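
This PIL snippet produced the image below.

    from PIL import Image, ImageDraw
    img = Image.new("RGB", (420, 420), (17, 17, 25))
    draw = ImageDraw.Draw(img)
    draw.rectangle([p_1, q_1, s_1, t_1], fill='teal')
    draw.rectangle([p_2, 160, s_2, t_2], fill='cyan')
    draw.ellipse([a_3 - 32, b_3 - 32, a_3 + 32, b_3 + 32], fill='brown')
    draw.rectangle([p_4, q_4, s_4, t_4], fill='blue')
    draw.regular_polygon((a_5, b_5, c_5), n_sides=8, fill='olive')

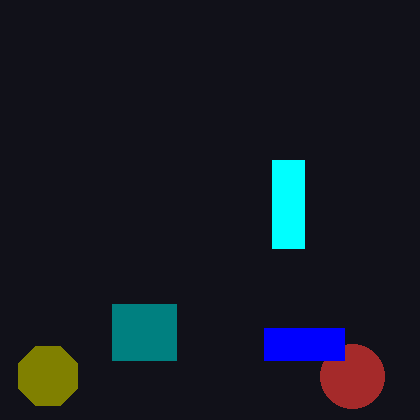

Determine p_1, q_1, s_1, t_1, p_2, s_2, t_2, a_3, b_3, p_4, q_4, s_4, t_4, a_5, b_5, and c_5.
p_1 = 112
q_1 = 304
s_1 = 176
t_1 = 360
p_2 = 272
s_2 = 304
t_2 = 248
a_3 = 352
b_3 = 376
p_4 = 264
q_4 = 328
s_4 = 344
t_4 = 360
a_5 = 48
b_5 = 376
c_5 = 32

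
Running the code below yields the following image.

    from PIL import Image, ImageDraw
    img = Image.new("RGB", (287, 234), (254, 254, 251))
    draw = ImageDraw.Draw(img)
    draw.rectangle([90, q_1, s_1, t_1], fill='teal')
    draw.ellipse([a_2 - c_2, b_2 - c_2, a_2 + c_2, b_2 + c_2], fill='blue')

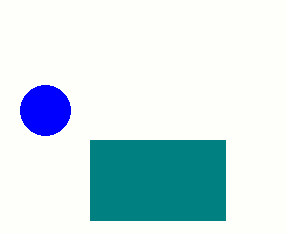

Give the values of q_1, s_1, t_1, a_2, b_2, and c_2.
q_1 = 140
s_1 = 225
t_1 = 220
a_2 = 45
b_2 = 110
c_2 = 25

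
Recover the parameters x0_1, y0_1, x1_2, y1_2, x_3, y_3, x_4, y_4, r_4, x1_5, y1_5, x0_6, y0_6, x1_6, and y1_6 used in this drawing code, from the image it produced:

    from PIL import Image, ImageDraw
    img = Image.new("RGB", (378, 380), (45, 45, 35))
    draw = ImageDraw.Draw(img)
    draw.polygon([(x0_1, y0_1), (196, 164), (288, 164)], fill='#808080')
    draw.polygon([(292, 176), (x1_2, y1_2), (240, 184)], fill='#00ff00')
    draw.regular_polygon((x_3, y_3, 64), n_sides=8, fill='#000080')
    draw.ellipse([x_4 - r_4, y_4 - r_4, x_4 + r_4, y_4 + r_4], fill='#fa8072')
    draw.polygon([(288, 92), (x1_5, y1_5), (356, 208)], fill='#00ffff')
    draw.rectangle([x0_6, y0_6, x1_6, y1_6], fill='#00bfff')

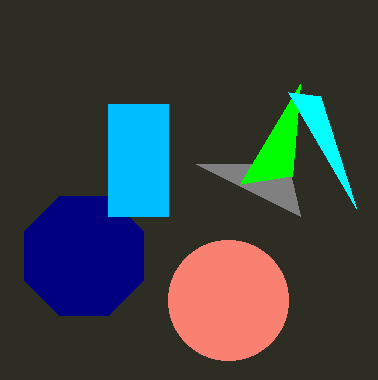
x0_1 = 300, y0_1 = 216, x1_2 = 300, y1_2 = 84, x_3 = 84, y_3 = 256, x_4 = 228, y_4 = 300, r_4 = 60, x1_5 = 320, y1_5 = 96, x0_6 = 108, y0_6 = 104, x1_6 = 168, y1_6 = 216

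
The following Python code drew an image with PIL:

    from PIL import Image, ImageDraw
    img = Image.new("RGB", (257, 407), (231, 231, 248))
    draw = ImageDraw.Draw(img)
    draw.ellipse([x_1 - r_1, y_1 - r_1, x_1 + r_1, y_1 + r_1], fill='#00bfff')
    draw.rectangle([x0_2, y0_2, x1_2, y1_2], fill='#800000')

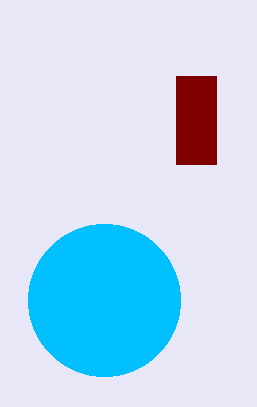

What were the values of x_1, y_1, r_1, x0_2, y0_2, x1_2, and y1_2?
x_1 = 104, y_1 = 300, r_1 = 76, x0_2 = 176, y0_2 = 76, x1_2 = 216, y1_2 = 164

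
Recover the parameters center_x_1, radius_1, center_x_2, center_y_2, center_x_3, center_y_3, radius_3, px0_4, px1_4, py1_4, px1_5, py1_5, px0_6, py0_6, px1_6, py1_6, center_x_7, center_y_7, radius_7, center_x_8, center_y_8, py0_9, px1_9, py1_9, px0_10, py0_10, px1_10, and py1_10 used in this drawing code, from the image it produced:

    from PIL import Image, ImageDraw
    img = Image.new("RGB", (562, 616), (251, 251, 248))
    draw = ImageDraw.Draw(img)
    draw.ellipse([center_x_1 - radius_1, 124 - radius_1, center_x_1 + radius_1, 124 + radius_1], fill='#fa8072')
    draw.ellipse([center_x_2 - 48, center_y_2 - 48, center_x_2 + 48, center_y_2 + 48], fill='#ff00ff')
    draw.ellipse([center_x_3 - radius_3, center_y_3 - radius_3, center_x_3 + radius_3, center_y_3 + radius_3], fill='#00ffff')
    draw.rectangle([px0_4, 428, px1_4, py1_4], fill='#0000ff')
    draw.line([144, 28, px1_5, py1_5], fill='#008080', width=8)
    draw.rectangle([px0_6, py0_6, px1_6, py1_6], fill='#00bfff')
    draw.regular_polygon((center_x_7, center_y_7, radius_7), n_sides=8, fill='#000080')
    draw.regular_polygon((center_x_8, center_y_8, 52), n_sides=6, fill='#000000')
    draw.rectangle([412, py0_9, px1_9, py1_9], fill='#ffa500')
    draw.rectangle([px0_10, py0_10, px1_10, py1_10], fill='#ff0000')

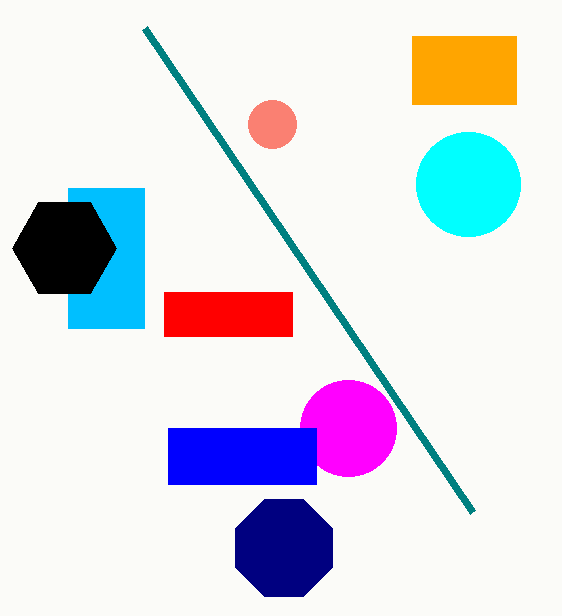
center_x_1 = 272
radius_1 = 24
center_x_2 = 348
center_y_2 = 428
center_x_3 = 468
center_y_3 = 184
radius_3 = 52
px0_4 = 168
px1_4 = 316
py1_4 = 484
px1_5 = 472
py1_5 = 512
px0_6 = 68
py0_6 = 188
px1_6 = 144
py1_6 = 328
center_x_7 = 284
center_y_7 = 548
radius_7 = 52
center_x_8 = 64
center_y_8 = 248
py0_9 = 36
px1_9 = 516
py1_9 = 104
px0_10 = 164
py0_10 = 292
px1_10 = 292
py1_10 = 336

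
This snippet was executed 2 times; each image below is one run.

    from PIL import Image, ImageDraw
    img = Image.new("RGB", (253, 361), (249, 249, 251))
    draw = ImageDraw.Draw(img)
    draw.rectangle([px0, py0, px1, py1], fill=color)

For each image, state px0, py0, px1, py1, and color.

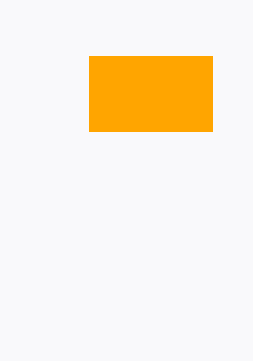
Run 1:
px0 = 89, py0 = 56, px1 = 212, py1 = 131, color = 'orange'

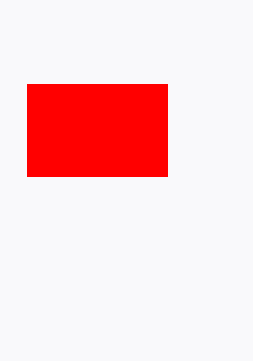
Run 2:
px0 = 27, py0 = 84, px1 = 167, py1 = 176, color = 'red'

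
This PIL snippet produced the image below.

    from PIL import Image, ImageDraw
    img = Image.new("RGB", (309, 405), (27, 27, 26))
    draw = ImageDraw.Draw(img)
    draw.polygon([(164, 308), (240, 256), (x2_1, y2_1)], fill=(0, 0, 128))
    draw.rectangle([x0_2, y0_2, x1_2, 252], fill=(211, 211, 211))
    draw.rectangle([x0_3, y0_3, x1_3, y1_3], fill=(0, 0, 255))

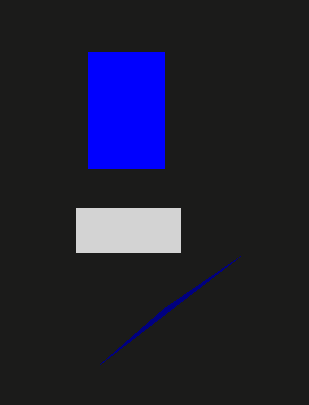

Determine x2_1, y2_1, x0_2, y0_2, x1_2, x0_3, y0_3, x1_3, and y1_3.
x2_1 = 100
y2_1 = 364
x0_2 = 76
y0_2 = 208
x1_2 = 180
x0_3 = 88
y0_3 = 52
x1_3 = 164
y1_3 = 168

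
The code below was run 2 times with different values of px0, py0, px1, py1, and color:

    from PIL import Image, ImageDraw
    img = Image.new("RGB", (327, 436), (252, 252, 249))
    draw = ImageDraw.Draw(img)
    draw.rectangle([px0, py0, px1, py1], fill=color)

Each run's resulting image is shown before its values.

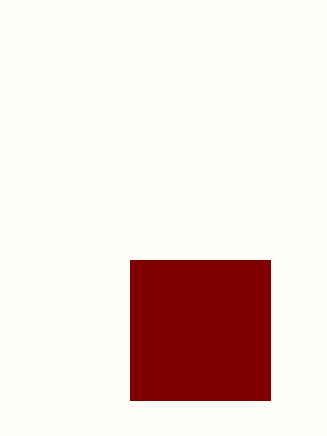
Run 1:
px0 = 130, py0 = 260, px1 = 270, py1 = 400, color = 'maroon'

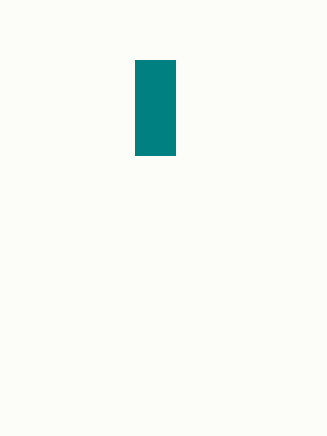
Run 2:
px0 = 135, py0 = 60, px1 = 175, py1 = 155, color = 'teal'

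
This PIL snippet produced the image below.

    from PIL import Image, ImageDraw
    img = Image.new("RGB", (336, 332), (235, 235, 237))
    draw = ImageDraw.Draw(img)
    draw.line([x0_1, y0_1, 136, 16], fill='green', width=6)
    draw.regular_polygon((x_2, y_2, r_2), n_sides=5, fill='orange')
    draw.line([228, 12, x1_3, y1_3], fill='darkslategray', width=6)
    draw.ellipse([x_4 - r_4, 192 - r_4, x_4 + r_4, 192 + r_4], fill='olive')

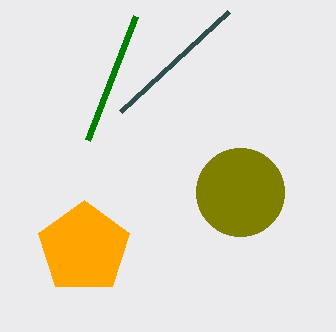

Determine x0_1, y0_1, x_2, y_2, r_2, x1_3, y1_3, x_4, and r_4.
x0_1 = 88; y0_1 = 140; x_2 = 84; y_2 = 248; r_2 = 48; x1_3 = 120; y1_3 = 112; x_4 = 240; r_4 = 44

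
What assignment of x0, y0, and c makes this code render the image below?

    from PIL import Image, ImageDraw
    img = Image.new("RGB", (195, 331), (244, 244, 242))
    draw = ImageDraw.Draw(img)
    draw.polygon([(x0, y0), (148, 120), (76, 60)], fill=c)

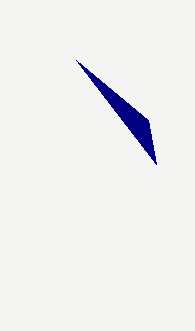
x0 = 156, y0 = 164, c = 'navy'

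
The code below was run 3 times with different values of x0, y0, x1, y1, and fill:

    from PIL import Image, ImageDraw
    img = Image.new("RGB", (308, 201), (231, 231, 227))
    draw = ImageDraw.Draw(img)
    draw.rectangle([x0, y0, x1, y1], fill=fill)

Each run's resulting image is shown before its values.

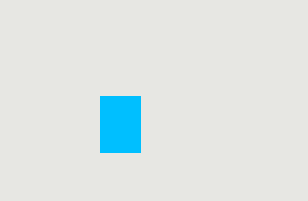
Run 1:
x0 = 100, y0 = 96, x1 = 140, y1 = 152, fill = 'deepskyblue'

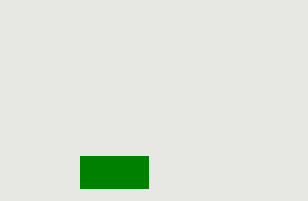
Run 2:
x0 = 80; y0 = 156; x1 = 148; y1 = 188; fill = 'green'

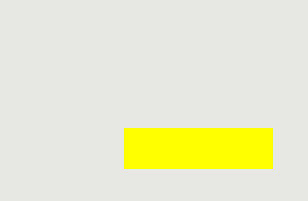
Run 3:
x0 = 124
y0 = 128
x1 = 272
y1 = 168
fill = 'yellow'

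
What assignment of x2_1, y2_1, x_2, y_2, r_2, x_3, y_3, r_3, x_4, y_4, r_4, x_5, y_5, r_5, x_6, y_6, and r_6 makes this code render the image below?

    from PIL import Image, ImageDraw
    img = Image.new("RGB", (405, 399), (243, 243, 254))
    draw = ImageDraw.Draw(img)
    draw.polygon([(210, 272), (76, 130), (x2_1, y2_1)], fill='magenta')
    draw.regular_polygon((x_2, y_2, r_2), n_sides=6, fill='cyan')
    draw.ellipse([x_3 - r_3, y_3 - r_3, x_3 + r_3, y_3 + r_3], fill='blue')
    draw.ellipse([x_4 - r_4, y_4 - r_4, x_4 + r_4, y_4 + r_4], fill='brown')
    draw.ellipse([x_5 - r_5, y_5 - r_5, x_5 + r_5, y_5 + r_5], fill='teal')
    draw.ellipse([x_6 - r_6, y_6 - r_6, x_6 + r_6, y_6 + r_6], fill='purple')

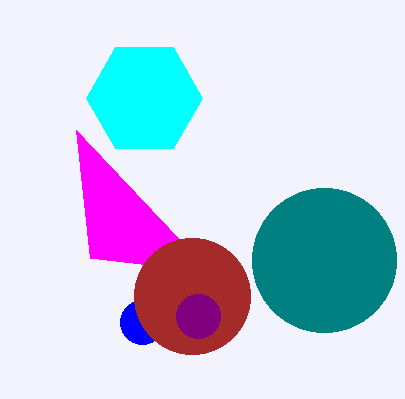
x2_1 = 90
y2_1 = 258
x_2 = 144
y_2 = 98
r_2 = 58
x_3 = 142
y_3 = 322
r_3 = 22
x_4 = 192
y_4 = 296
r_4 = 58
x_5 = 324
y_5 = 260
r_5 = 72
x_6 = 198
y_6 = 316
r_6 = 22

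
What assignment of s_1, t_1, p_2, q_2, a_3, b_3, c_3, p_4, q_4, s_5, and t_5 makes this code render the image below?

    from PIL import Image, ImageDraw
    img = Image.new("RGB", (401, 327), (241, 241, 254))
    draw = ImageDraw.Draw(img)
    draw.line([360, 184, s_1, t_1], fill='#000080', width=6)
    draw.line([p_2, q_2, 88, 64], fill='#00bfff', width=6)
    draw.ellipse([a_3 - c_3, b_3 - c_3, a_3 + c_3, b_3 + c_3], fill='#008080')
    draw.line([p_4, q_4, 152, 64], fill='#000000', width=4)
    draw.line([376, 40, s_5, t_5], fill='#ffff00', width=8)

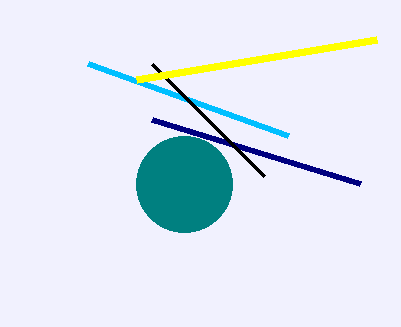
s_1 = 152
t_1 = 120
p_2 = 288
q_2 = 136
a_3 = 184
b_3 = 184
c_3 = 48
p_4 = 264
q_4 = 176
s_5 = 136
t_5 = 80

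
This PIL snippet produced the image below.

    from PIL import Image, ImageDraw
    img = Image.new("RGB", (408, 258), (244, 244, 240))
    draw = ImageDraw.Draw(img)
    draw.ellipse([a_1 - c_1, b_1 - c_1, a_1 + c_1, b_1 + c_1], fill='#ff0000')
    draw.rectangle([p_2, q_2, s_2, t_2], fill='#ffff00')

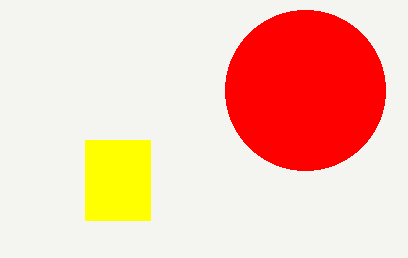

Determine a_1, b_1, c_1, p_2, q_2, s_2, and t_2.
a_1 = 305
b_1 = 90
c_1 = 80
p_2 = 85
q_2 = 140
s_2 = 150
t_2 = 220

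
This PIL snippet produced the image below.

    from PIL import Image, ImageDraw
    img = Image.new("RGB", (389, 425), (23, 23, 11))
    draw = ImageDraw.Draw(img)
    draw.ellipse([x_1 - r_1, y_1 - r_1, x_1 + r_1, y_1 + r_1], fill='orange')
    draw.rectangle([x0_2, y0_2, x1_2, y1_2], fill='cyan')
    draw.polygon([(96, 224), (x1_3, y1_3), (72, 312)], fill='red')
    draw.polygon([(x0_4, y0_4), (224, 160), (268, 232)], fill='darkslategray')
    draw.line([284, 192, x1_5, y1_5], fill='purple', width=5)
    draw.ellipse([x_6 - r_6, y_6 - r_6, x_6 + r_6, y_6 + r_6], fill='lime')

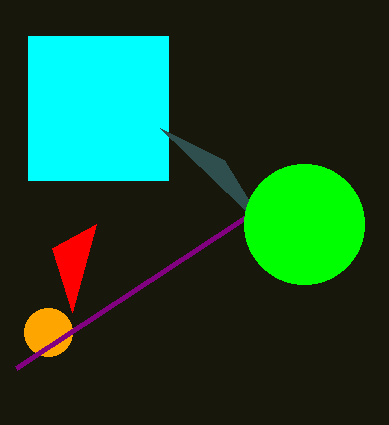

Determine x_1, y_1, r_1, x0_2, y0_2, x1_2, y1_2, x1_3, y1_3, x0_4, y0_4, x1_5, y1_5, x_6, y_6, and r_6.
x_1 = 48; y_1 = 332; r_1 = 24; x0_2 = 28; y0_2 = 36; x1_2 = 168; y1_2 = 180; x1_3 = 52; y1_3 = 248; x0_4 = 160; y0_4 = 128; x1_5 = 16; y1_5 = 368; x_6 = 304; y_6 = 224; r_6 = 60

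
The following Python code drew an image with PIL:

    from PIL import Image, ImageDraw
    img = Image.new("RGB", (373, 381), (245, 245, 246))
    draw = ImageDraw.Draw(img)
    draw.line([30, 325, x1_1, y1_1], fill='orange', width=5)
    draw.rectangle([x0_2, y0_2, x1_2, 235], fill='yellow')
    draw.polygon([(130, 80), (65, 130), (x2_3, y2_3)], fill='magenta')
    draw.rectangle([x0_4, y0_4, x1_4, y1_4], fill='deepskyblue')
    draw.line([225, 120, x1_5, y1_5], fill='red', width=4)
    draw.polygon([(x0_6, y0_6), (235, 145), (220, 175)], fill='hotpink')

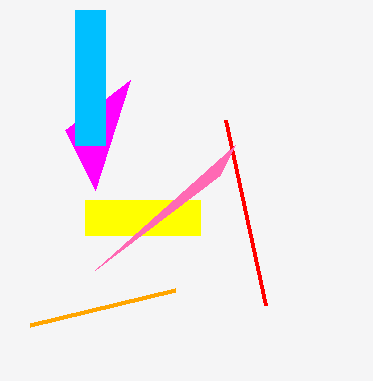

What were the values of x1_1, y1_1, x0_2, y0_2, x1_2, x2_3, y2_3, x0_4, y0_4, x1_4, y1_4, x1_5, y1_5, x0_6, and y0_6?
x1_1 = 175
y1_1 = 290
x0_2 = 85
y0_2 = 200
x1_2 = 200
x2_3 = 95
y2_3 = 190
x0_4 = 75
y0_4 = 10
x1_4 = 105
y1_4 = 145
x1_5 = 265
y1_5 = 305
x0_6 = 95
y0_6 = 270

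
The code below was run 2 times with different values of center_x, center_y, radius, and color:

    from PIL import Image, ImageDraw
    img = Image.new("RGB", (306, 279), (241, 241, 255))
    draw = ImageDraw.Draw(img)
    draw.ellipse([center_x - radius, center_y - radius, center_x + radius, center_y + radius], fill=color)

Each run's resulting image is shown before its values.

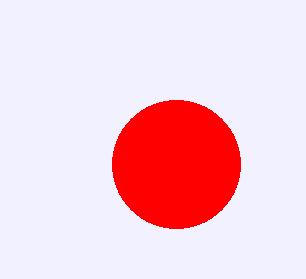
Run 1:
center_x = 176, center_y = 164, radius = 64, color = 'red'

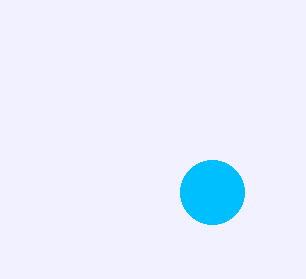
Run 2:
center_x = 212
center_y = 192
radius = 32
color = 'deepskyblue'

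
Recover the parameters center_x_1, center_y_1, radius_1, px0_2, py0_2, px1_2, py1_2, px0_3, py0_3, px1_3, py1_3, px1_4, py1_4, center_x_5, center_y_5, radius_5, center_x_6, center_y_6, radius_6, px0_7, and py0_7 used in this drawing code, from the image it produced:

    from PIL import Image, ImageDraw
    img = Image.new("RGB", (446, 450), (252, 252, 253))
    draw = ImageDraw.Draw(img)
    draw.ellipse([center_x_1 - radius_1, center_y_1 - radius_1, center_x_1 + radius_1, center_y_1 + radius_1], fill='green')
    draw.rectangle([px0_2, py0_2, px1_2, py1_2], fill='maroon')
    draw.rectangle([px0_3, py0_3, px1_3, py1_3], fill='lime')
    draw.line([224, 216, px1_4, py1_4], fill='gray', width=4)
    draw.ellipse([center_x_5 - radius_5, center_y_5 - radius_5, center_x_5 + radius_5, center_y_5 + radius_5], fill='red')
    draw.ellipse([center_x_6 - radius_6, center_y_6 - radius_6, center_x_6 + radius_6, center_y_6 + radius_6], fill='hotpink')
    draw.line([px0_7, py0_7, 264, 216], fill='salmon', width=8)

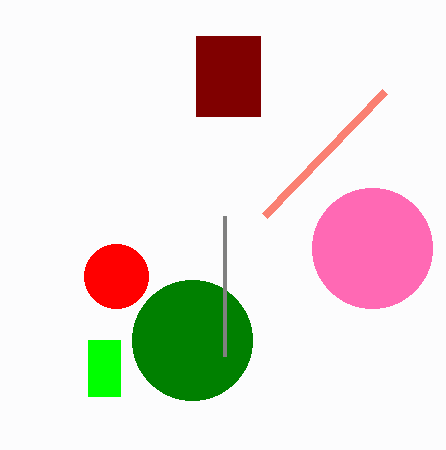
center_x_1 = 192
center_y_1 = 340
radius_1 = 60
px0_2 = 196
py0_2 = 36
px1_2 = 260
py1_2 = 116
px0_3 = 88
py0_3 = 340
px1_3 = 120
py1_3 = 396
px1_4 = 224
py1_4 = 356
center_x_5 = 116
center_y_5 = 276
radius_5 = 32
center_x_6 = 372
center_y_6 = 248
radius_6 = 60
px0_7 = 384
py0_7 = 92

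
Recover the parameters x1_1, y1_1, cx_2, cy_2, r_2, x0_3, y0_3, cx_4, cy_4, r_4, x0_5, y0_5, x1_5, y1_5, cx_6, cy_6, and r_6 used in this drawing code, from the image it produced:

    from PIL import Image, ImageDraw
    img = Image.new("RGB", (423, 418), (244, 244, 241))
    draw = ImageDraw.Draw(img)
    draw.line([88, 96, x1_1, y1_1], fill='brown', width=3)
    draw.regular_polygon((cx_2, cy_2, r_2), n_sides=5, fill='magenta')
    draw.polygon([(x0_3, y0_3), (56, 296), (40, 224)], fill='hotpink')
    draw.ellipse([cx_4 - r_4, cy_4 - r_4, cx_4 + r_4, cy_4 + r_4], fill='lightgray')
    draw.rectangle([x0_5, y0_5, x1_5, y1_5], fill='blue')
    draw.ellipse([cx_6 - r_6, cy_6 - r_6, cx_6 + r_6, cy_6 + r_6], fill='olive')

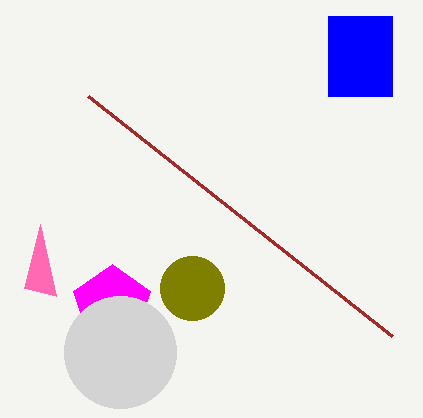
x1_1 = 392, y1_1 = 336, cx_2 = 112, cy_2 = 304, r_2 = 40, x0_3 = 24, y0_3 = 288, cx_4 = 120, cy_4 = 352, r_4 = 56, x0_5 = 328, y0_5 = 16, x1_5 = 392, y1_5 = 96, cx_6 = 192, cy_6 = 288, r_6 = 32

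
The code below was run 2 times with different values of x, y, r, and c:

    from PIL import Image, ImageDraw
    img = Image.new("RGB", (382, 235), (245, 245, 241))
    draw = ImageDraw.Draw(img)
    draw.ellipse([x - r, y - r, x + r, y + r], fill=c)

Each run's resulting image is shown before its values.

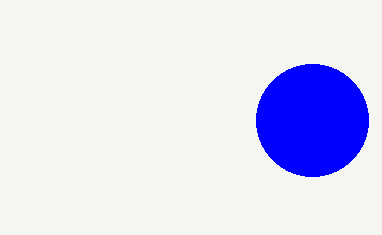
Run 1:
x = 312; y = 120; r = 56; c = 'blue'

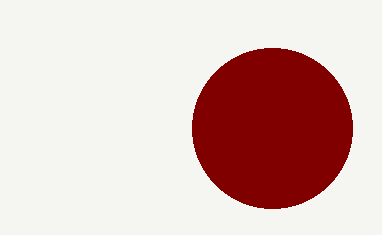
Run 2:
x = 272
y = 128
r = 80
c = 'maroon'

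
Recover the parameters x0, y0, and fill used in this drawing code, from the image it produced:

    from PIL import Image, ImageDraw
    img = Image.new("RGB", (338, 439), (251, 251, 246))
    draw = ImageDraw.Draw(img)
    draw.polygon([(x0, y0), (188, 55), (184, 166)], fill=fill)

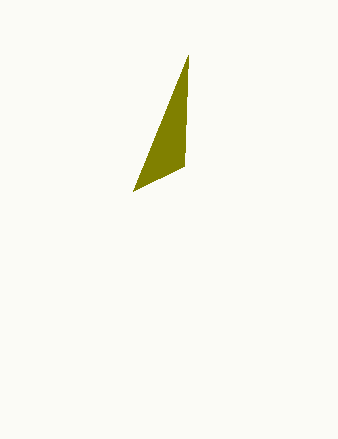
x0 = 133, y0 = 191, fill = 'olive'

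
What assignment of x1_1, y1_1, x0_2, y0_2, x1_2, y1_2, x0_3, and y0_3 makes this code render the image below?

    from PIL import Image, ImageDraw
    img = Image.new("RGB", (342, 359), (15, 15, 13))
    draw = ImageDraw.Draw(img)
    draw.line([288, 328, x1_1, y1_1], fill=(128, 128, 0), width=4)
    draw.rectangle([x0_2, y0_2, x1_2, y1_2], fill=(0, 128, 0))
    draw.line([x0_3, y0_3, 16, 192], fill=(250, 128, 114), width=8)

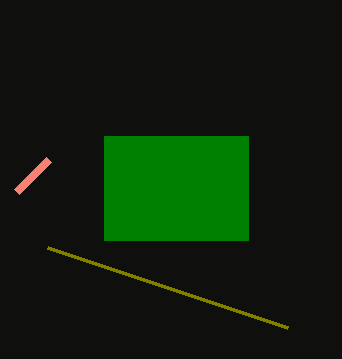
x1_1 = 48; y1_1 = 248; x0_2 = 104; y0_2 = 136; x1_2 = 248; y1_2 = 240; x0_3 = 48; y0_3 = 160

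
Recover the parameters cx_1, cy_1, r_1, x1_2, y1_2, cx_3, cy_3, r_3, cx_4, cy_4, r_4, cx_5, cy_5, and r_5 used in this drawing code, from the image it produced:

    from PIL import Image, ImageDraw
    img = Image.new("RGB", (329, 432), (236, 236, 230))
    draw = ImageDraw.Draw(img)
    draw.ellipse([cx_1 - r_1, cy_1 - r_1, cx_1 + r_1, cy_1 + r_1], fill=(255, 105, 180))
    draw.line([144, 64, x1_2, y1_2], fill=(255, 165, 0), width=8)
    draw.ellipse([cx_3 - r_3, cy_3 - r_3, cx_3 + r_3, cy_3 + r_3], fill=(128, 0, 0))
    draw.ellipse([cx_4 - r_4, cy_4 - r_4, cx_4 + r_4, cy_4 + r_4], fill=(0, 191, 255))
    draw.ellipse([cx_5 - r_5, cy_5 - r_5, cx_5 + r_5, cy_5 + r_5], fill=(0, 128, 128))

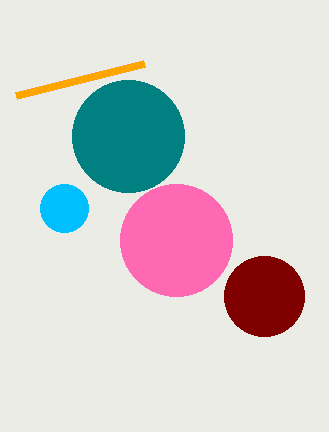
cx_1 = 176; cy_1 = 240; r_1 = 56; x1_2 = 16; y1_2 = 96; cx_3 = 264; cy_3 = 296; r_3 = 40; cx_4 = 64; cy_4 = 208; r_4 = 24; cx_5 = 128; cy_5 = 136; r_5 = 56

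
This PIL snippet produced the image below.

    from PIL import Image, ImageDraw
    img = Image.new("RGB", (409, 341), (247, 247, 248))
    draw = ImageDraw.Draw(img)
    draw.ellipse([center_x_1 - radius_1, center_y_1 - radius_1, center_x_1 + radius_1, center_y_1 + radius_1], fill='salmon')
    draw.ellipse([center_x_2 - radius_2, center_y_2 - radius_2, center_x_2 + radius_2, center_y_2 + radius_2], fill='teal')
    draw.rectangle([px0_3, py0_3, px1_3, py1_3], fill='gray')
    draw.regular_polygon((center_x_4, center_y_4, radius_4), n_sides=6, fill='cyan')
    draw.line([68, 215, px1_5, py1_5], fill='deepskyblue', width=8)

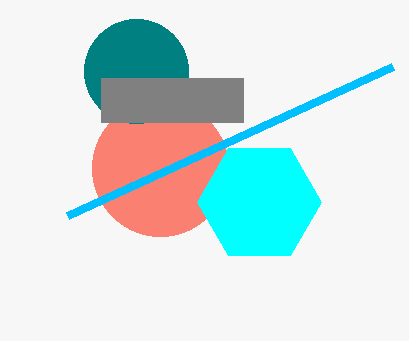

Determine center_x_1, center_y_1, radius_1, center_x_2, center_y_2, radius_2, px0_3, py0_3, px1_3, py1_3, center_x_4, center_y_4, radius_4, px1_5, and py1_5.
center_x_1 = 160, center_y_1 = 168, radius_1 = 68, center_x_2 = 136, center_y_2 = 71, radius_2 = 52, px0_3 = 101, py0_3 = 78, px1_3 = 243, py1_3 = 122, center_x_4 = 259, center_y_4 = 202, radius_4 = 62, px1_5 = 393, py1_5 = 66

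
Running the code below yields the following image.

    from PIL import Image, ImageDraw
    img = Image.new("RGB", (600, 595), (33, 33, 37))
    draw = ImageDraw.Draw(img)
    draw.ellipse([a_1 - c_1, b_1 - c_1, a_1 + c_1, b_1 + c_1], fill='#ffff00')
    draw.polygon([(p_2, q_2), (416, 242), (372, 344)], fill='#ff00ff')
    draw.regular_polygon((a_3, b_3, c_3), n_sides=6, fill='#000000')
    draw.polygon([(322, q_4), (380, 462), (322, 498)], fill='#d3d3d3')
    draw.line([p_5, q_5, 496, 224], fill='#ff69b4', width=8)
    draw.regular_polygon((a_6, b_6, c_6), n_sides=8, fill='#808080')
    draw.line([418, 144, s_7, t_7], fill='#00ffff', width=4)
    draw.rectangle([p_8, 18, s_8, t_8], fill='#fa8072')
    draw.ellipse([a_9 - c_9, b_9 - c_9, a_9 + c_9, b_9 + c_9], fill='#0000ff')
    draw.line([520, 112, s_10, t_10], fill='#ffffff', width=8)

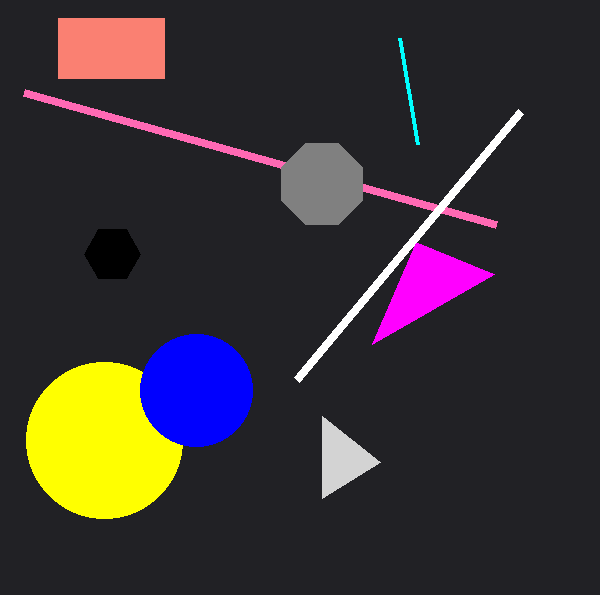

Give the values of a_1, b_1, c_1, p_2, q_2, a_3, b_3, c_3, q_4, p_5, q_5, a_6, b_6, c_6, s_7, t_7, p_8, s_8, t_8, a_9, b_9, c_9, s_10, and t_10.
a_1 = 104
b_1 = 440
c_1 = 78
p_2 = 494
q_2 = 274
a_3 = 112
b_3 = 254
c_3 = 28
q_4 = 416
p_5 = 24
q_5 = 92
a_6 = 322
b_6 = 184
c_6 = 44
s_7 = 400
t_7 = 38
p_8 = 58
s_8 = 164
t_8 = 78
a_9 = 196
b_9 = 390
c_9 = 56
s_10 = 296
t_10 = 380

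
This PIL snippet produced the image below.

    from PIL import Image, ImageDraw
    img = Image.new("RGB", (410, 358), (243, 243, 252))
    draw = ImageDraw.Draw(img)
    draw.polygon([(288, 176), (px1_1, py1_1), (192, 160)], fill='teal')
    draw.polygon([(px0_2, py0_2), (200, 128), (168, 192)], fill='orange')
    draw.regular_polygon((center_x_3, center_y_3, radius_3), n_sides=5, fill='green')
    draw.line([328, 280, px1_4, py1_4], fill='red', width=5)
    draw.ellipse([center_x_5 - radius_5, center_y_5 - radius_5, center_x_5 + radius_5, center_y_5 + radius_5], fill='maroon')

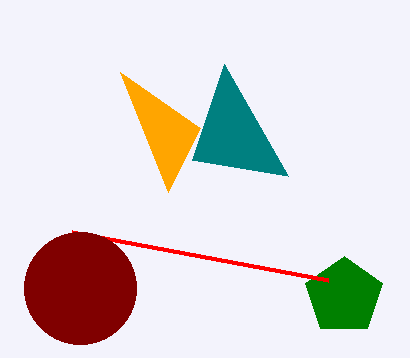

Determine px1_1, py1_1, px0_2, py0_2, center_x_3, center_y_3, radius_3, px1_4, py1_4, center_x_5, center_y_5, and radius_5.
px1_1 = 224, py1_1 = 64, px0_2 = 120, py0_2 = 72, center_x_3 = 344, center_y_3 = 296, radius_3 = 40, px1_4 = 72, py1_4 = 232, center_x_5 = 80, center_y_5 = 288, radius_5 = 56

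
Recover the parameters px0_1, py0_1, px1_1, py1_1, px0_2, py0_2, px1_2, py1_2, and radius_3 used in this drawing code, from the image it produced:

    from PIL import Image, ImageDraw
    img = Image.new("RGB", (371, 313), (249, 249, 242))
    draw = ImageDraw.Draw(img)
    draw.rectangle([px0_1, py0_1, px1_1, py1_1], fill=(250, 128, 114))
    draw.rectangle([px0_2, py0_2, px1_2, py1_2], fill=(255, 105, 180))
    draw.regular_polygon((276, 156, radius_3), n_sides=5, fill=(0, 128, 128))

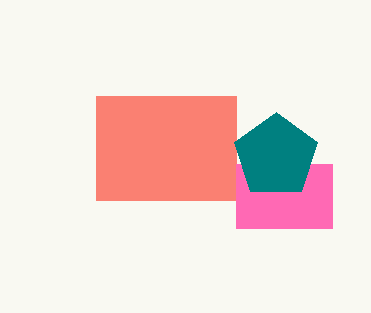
px0_1 = 96
py0_1 = 96
px1_1 = 236
py1_1 = 200
px0_2 = 236
py0_2 = 164
px1_2 = 332
py1_2 = 228
radius_3 = 44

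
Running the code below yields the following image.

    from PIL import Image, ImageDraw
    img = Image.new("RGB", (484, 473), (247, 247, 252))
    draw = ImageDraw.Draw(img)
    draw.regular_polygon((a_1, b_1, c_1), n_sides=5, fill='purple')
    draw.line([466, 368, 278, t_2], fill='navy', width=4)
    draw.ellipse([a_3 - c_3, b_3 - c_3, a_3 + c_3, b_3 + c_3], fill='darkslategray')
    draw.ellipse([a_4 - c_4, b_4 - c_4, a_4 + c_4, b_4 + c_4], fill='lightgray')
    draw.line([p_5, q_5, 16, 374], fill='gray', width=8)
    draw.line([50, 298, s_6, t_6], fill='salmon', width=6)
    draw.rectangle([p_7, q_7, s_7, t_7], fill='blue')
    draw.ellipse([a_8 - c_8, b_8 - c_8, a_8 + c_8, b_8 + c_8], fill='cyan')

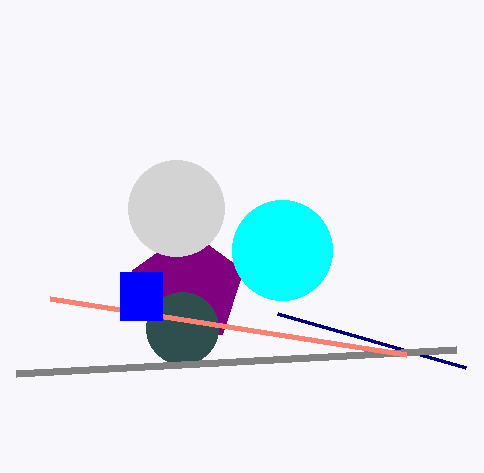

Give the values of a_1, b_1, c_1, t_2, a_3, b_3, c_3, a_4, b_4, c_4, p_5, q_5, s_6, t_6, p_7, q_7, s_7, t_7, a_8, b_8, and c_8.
a_1 = 188; b_1 = 288; c_1 = 58; t_2 = 314; a_3 = 182; b_3 = 328; c_3 = 36; a_4 = 176; b_4 = 208; c_4 = 48; p_5 = 456; q_5 = 350; s_6 = 406; t_6 = 354; p_7 = 120; q_7 = 272; s_7 = 162; t_7 = 320; a_8 = 282; b_8 = 250; c_8 = 50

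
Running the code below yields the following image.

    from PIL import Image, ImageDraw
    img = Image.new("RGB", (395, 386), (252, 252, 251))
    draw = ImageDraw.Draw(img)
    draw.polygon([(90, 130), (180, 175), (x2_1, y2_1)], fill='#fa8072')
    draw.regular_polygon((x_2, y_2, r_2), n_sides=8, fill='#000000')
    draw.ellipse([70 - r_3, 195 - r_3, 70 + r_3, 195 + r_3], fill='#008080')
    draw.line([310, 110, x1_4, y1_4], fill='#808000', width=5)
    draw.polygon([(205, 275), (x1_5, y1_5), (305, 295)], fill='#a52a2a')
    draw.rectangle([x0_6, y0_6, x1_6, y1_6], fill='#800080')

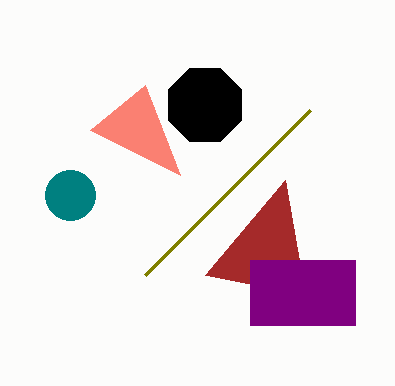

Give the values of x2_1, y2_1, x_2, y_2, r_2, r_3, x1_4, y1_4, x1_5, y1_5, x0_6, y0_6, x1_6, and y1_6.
x2_1 = 145; y2_1 = 85; x_2 = 205; y_2 = 105; r_2 = 40; r_3 = 25; x1_4 = 145; y1_4 = 275; x1_5 = 285; y1_5 = 180; x0_6 = 250; y0_6 = 260; x1_6 = 355; y1_6 = 325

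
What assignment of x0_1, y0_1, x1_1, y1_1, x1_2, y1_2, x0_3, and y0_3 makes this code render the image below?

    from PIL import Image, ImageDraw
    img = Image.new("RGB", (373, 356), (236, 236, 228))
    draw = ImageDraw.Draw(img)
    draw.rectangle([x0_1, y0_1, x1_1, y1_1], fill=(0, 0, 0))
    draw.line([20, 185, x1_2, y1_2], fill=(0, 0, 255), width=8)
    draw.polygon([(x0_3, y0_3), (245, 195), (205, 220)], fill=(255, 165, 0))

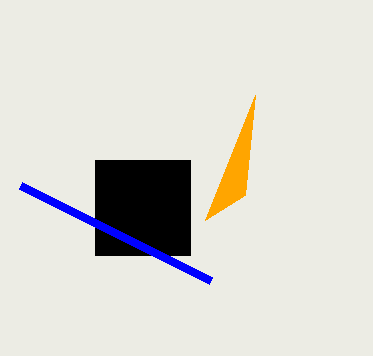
x0_1 = 95, y0_1 = 160, x1_1 = 190, y1_1 = 255, x1_2 = 210, y1_2 = 280, x0_3 = 255, y0_3 = 95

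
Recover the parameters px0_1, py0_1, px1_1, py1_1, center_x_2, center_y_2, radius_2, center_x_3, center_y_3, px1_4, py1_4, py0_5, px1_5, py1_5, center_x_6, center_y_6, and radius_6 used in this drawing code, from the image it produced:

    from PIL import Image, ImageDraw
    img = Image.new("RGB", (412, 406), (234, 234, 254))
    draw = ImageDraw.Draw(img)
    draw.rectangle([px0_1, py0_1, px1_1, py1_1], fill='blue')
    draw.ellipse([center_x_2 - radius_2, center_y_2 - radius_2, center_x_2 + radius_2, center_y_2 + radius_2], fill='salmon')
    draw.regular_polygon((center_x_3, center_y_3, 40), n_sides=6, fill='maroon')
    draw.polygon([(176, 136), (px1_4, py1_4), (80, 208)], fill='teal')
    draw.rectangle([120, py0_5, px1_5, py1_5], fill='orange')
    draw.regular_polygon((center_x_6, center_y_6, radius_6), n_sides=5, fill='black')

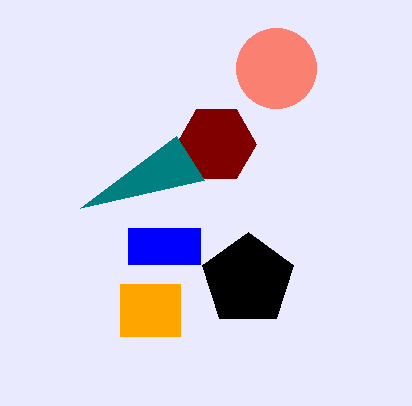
px0_1 = 128; py0_1 = 228; px1_1 = 200; py1_1 = 264; center_x_2 = 276; center_y_2 = 68; radius_2 = 40; center_x_3 = 216; center_y_3 = 144; px1_4 = 204; py1_4 = 180; py0_5 = 284; px1_5 = 180; py1_5 = 336; center_x_6 = 248; center_y_6 = 280; radius_6 = 48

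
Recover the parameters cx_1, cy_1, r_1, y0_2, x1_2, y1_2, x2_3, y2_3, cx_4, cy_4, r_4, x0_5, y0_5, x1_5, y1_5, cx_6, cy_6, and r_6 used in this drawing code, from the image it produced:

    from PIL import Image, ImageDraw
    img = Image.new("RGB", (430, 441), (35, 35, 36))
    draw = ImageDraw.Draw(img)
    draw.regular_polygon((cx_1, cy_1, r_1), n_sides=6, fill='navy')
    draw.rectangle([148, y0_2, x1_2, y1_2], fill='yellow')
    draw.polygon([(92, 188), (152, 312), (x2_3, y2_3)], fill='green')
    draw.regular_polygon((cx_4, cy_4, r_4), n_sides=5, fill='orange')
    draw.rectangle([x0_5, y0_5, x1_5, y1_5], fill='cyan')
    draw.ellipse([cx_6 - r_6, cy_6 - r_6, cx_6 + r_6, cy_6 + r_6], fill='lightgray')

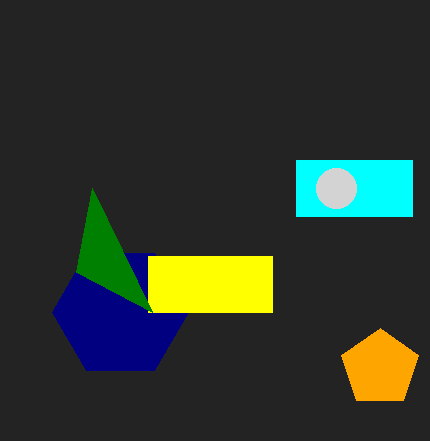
cx_1 = 120, cy_1 = 312, r_1 = 68, y0_2 = 256, x1_2 = 272, y1_2 = 312, x2_3 = 76, y2_3 = 272, cx_4 = 380, cy_4 = 368, r_4 = 40, x0_5 = 296, y0_5 = 160, x1_5 = 412, y1_5 = 216, cx_6 = 336, cy_6 = 188, r_6 = 20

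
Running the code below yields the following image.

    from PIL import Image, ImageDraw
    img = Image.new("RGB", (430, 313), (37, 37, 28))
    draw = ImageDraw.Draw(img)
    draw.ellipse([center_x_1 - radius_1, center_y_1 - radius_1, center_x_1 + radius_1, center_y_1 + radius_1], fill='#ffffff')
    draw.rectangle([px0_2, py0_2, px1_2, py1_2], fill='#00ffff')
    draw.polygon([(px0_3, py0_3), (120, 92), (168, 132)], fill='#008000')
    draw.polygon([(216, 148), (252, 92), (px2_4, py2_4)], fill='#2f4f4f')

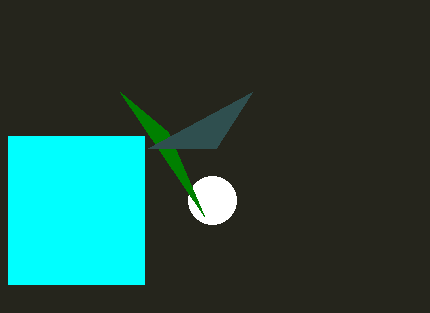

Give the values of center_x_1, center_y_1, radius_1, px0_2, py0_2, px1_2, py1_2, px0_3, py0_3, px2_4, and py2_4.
center_x_1 = 212
center_y_1 = 200
radius_1 = 24
px0_2 = 8
py0_2 = 136
px1_2 = 144
py1_2 = 284
px0_3 = 204
py0_3 = 216
px2_4 = 148
py2_4 = 148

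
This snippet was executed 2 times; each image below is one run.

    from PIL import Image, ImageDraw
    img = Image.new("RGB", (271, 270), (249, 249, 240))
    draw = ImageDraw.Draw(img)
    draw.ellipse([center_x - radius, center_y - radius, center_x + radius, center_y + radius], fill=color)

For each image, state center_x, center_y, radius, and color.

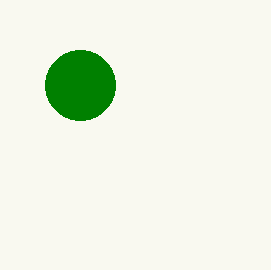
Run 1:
center_x = 80; center_y = 85; radius = 35; color = 'green'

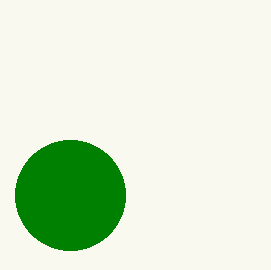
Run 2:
center_x = 70; center_y = 195; radius = 55; color = 'green'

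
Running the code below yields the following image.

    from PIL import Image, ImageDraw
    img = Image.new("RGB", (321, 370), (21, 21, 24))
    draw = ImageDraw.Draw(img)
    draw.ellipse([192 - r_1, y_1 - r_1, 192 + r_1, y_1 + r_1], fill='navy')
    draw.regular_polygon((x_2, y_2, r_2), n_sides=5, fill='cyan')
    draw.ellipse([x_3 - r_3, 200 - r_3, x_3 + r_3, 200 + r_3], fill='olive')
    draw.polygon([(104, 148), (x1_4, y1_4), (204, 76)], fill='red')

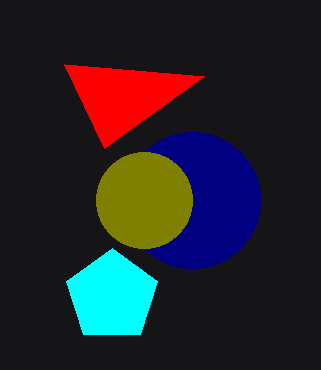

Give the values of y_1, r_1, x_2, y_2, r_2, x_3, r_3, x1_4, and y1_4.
y_1 = 200, r_1 = 68, x_2 = 112, y_2 = 296, r_2 = 48, x_3 = 144, r_3 = 48, x1_4 = 64, y1_4 = 64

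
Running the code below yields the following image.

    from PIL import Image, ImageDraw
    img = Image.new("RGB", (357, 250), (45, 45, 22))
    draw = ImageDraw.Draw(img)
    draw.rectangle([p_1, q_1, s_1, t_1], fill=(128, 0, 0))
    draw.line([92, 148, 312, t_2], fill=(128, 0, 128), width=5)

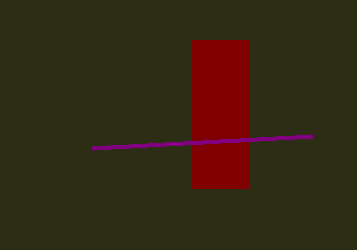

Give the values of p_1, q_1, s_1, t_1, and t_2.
p_1 = 192
q_1 = 40
s_1 = 248
t_1 = 188
t_2 = 136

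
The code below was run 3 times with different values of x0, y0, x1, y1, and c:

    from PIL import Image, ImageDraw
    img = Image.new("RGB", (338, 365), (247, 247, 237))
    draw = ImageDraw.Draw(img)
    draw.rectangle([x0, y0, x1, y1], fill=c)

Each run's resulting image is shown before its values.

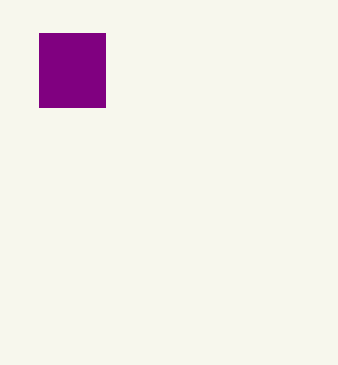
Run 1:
x0 = 39
y0 = 33
x1 = 105
y1 = 107
c = 'purple'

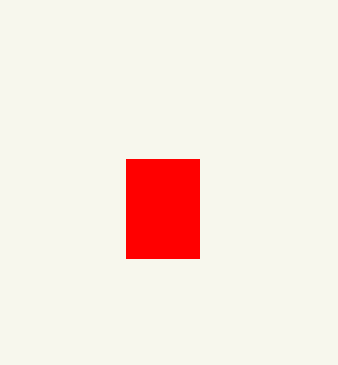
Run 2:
x0 = 126
y0 = 159
x1 = 199
y1 = 258
c = 'red'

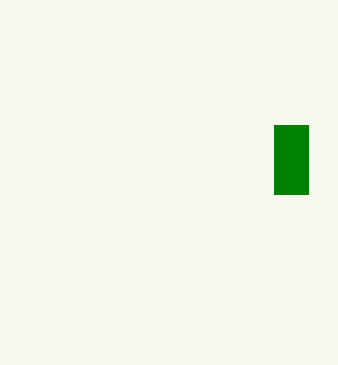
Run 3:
x0 = 274, y0 = 125, x1 = 308, y1 = 194, c = 'green'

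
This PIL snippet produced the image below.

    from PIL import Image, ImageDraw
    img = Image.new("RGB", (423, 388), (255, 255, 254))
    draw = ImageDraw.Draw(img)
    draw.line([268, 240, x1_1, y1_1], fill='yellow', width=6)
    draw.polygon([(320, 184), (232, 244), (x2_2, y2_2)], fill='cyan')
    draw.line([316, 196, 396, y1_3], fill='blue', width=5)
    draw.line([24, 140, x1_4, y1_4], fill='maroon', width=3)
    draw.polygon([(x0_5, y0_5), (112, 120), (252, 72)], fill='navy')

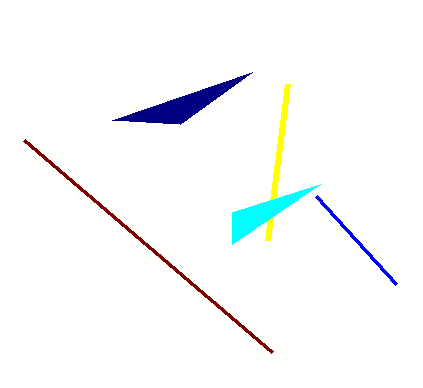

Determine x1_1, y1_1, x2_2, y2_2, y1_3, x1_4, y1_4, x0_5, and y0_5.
x1_1 = 288
y1_1 = 84
x2_2 = 232
y2_2 = 212
y1_3 = 284
x1_4 = 272
y1_4 = 352
x0_5 = 180
y0_5 = 124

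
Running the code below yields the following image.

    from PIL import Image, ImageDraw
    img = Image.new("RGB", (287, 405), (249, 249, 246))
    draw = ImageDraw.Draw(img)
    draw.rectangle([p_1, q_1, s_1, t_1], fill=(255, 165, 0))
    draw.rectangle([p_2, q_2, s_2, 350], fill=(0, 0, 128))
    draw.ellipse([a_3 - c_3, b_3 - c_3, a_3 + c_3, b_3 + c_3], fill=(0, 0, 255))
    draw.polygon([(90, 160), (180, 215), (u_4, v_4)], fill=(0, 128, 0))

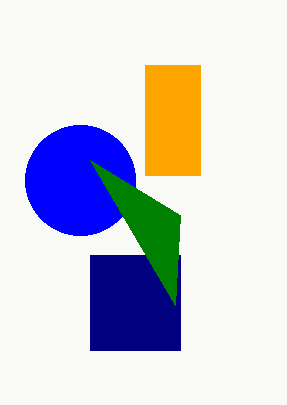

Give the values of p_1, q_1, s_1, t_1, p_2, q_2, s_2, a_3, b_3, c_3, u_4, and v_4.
p_1 = 145
q_1 = 65
s_1 = 200
t_1 = 175
p_2 = 90
q_2 = 255
s_2 = 180
a_3 = 80
b_3 = 180
c_3 = 55
u_4 = 175
v_4 = 305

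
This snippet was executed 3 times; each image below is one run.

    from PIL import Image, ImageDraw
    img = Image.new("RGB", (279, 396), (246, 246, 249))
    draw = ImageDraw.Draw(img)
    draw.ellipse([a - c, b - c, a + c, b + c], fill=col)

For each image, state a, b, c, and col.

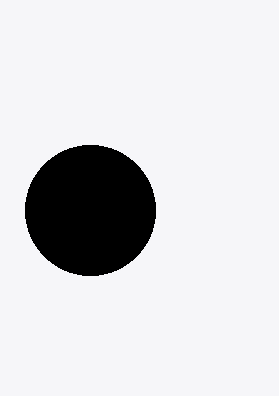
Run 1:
a = 90
b = 210
c = 65
col = 'black'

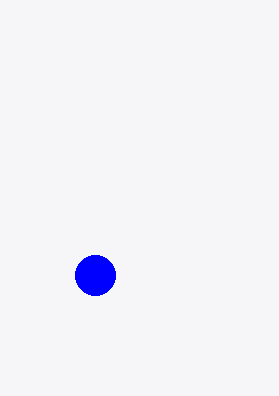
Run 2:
a = 95, b = 275, c = 20, col = 'blue'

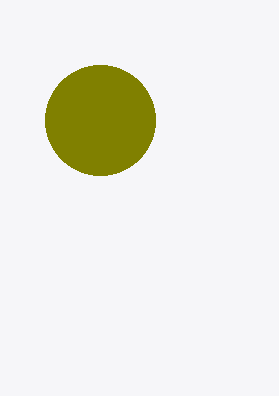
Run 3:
a = 100, b = 120, c = 55, col = 'olive'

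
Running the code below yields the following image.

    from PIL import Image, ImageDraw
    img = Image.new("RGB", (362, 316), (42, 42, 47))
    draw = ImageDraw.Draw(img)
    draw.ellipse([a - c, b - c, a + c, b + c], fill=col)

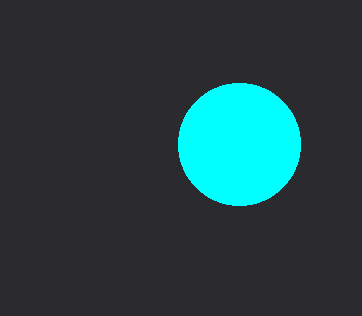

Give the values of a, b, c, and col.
a = 239
b = 144
c = 61
col = 'cyan'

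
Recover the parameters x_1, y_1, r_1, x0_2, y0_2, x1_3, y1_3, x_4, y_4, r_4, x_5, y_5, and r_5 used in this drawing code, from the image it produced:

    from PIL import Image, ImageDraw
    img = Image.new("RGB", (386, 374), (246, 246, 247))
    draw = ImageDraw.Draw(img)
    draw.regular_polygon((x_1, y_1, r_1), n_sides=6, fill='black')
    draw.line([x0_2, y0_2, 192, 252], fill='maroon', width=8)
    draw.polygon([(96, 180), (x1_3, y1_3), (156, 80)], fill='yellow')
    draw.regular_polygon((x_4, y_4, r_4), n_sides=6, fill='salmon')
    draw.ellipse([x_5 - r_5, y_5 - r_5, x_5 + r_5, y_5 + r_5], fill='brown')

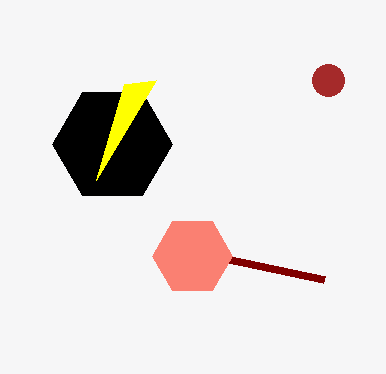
x_1 = 112
y_1 = 144
r_1 = 60
x0_2 = 324
y0_2 = 280
x1_3 = 124
y1_3 = 84
x_4 = 192
y_4 = 256
r_4 = 40
x_5 = 328
y_5 = 80
r_5 = 16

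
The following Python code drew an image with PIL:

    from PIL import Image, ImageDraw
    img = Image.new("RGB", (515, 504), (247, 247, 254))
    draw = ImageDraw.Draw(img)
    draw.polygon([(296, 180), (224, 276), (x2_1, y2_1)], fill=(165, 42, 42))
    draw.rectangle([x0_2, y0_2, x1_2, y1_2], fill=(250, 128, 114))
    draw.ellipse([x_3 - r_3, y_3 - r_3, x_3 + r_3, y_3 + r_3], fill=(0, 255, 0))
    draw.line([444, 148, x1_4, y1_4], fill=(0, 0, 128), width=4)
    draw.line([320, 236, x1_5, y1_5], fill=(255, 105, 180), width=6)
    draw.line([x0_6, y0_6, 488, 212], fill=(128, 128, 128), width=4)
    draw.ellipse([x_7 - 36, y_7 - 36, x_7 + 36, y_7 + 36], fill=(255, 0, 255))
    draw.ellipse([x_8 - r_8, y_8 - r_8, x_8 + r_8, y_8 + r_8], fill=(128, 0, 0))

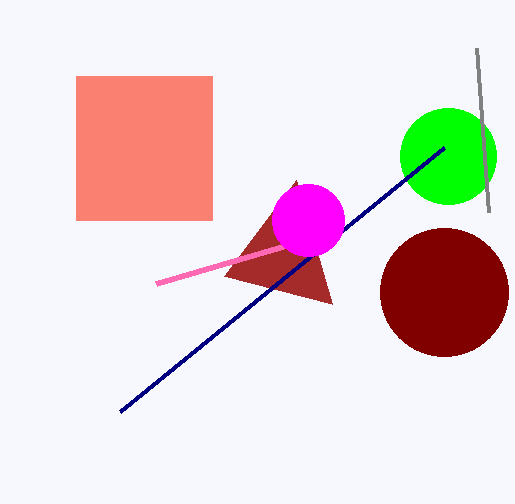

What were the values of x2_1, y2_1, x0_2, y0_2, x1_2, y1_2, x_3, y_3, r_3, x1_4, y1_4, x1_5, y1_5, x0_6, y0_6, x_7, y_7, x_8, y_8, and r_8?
x2_1 = 332
y2_1 = 304
x0_2 = 76
y0_2 = 76
x1_2 = 212
y1_2 = 220
x_3 = 448
y_3 = 156
r_3 = 48
x1_4 = 120
y1_4 = 412
x1_5 = 156
y1_5 = 284
x0_6 = 476
y0_6 = 48
x_7 = 308
y_7 = 220
x_8 = 444
y_8 = 292
r_8 = 64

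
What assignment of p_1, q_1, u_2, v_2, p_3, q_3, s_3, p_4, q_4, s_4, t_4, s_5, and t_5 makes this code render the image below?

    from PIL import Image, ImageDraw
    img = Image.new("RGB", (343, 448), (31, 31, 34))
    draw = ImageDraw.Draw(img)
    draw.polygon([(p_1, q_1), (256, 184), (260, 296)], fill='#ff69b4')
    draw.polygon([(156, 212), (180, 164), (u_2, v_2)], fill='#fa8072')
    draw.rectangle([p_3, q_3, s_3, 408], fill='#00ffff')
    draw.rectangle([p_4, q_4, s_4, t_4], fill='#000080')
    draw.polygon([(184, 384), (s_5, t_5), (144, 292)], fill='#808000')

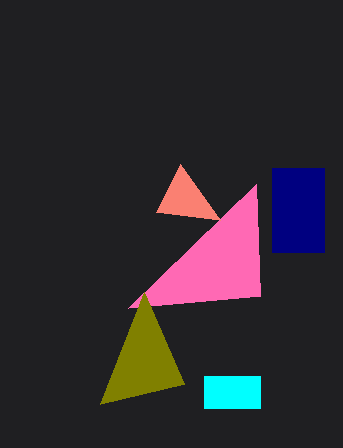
p_1 = 128
q_1 = 308
u_2 = 220
v_2 = 220
p_3 = 204
q_3 = 376
s_3 = 260
p_4 = 272
q_4 = 168
s_4 = 324
t_4 = 252
s_5 = 100
t_5 = 404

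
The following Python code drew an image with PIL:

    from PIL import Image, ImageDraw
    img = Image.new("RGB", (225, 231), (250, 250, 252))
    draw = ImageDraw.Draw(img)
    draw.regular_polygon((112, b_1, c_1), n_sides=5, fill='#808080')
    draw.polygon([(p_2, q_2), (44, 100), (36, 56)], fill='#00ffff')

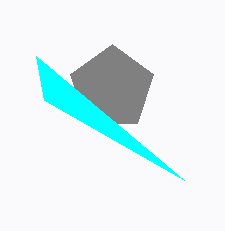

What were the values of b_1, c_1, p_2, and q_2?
b_1 = 88, c_1 = 44, p_2 = 184, q_2 = 180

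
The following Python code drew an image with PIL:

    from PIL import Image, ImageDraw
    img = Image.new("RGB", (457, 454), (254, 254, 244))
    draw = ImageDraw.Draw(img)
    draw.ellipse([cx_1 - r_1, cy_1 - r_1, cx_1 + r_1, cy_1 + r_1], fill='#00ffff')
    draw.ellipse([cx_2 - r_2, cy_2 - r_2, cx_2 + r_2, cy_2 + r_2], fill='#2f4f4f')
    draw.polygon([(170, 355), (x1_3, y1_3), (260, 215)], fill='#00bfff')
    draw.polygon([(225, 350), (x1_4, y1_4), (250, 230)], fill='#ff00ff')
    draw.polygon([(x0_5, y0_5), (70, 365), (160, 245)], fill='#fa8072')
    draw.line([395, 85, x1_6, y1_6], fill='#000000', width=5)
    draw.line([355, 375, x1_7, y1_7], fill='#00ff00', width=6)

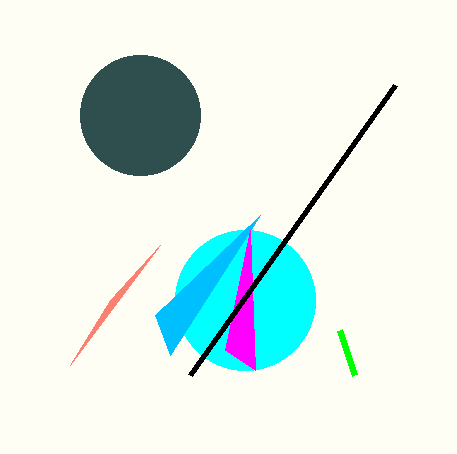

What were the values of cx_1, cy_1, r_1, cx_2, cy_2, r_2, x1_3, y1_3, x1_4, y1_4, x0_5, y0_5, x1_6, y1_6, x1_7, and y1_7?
cx_1 = 245
cy_1 = 300
r_1 = 70
cx_2 = 140
cy_2 = 115
r_2 = 60
x1_3 = 155
y1_3 = 315
x1_4 = 255
y1_4 = 370
x0_5 = 110
y0_5 = 300
x1_6 = 190
y1_6 = 375
x1_7 = 340
y1_7 = 330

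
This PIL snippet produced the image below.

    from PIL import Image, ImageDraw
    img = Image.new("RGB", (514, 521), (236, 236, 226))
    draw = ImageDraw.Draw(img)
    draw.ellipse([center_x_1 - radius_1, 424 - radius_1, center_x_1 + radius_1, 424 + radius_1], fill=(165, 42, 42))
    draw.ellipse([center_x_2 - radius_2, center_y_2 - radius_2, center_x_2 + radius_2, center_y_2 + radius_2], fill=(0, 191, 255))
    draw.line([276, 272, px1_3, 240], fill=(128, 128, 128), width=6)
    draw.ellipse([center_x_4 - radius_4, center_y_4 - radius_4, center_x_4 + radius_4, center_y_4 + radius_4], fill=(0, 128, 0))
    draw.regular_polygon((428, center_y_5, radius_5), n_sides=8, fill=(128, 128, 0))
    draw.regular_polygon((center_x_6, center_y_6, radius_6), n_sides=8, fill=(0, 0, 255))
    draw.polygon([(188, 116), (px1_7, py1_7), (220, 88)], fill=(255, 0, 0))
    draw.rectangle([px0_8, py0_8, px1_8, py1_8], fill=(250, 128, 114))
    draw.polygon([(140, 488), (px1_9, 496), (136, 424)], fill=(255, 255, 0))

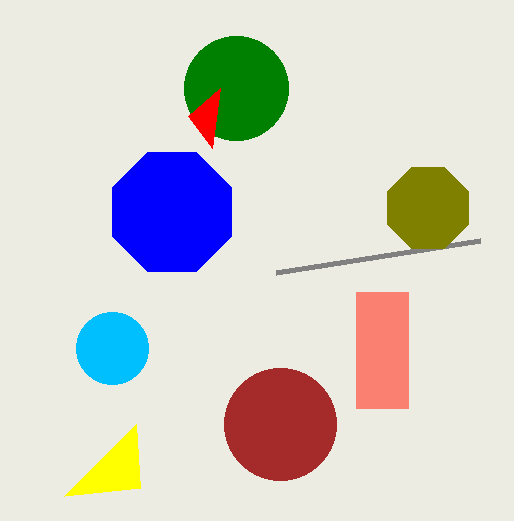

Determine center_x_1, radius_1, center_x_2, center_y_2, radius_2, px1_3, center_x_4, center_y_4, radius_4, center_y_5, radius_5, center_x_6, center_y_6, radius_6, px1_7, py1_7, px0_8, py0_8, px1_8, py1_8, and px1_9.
center_x_1 = 280; radius_1 = 56; center_x_2 = 112; center_y_2 = 348; radius_2 = 36; px1_3 = 480; center_x_4 = 236; center_y_4 = 88; radius_4 = 52; center_y_5 = 208; radius_5 = 44; center_x_6 = 172; center_y_6 = 212; radius_6 = 64; px1_7 = 212; py1_7 = 148; px0_8 = 356; py0_8 = 292; px1_8 = 408; py1_8 = 408; px1_9 = 64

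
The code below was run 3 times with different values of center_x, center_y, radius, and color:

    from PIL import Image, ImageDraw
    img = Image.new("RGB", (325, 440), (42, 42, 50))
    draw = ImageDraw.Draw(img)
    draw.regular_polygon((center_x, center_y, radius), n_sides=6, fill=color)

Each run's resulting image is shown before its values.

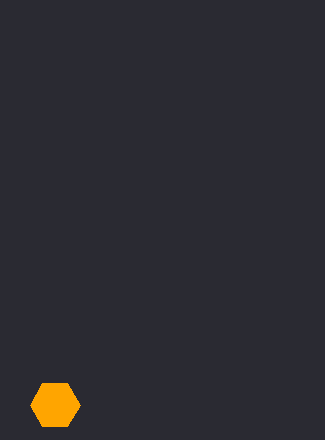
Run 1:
center_x = 55, center_y = 405, radius = 25, color = 'orange'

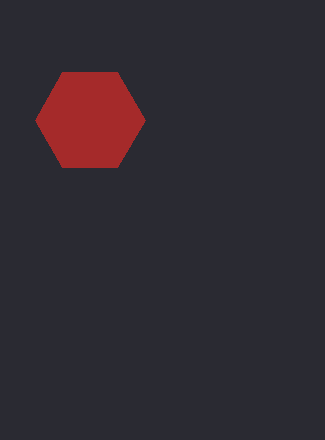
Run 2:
center_x = 90, center_y = 120, radius = 55, color = 'brown'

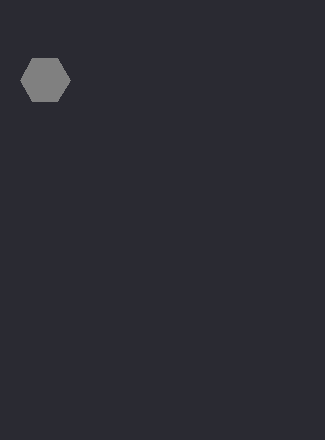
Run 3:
center_x = 45, center_y = 80, radius = 25, color = 'gray'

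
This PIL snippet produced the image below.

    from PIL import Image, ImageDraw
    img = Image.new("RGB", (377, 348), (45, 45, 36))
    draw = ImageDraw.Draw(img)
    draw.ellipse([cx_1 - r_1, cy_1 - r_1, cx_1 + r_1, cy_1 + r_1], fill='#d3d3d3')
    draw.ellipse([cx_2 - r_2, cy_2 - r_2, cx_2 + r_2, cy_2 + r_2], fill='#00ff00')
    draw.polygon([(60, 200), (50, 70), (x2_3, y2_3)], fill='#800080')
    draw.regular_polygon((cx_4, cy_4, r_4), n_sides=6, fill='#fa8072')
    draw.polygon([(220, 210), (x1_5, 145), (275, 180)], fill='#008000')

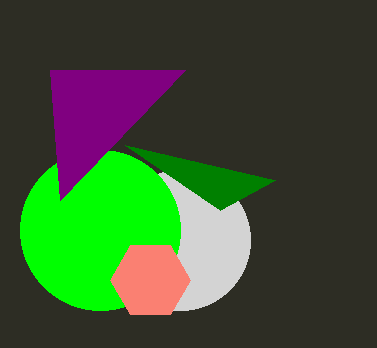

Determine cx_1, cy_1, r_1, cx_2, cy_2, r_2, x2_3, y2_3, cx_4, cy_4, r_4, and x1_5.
cx_1 = 180, cy_1 = 240, r_1 = 70, cx_2 = 100, cy_2 = 230, r_2 = 80, x2_3 = 185, y2_3 = 70, cx_4 = 150, cy_4 = 280, r_4 = 40, x1_5 = 125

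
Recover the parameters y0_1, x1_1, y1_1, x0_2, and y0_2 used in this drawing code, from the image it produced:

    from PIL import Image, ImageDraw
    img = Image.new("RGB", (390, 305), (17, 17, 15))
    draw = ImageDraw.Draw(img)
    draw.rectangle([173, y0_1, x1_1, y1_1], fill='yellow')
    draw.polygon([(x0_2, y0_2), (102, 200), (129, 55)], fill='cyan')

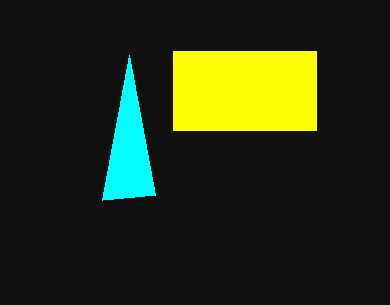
y0_1 = 51; x1_1 = 316; y1_1 = 130; x0_2 = 155; y0_2 = 195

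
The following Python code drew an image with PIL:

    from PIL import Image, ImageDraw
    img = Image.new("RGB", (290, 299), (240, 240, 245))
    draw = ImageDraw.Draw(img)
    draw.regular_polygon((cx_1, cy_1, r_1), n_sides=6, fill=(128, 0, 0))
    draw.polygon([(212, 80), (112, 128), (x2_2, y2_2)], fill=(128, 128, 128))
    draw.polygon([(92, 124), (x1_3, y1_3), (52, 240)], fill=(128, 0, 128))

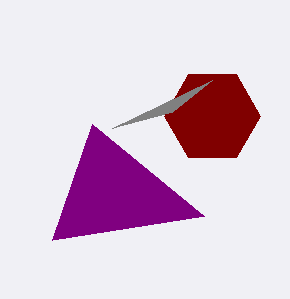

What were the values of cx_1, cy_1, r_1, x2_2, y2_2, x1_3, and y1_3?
cx_1 = 212; cy_1 = 116; r_1 = 48; x2_2 = 172; y2_2 = 112; x1_3 = 204; y1_3 = 216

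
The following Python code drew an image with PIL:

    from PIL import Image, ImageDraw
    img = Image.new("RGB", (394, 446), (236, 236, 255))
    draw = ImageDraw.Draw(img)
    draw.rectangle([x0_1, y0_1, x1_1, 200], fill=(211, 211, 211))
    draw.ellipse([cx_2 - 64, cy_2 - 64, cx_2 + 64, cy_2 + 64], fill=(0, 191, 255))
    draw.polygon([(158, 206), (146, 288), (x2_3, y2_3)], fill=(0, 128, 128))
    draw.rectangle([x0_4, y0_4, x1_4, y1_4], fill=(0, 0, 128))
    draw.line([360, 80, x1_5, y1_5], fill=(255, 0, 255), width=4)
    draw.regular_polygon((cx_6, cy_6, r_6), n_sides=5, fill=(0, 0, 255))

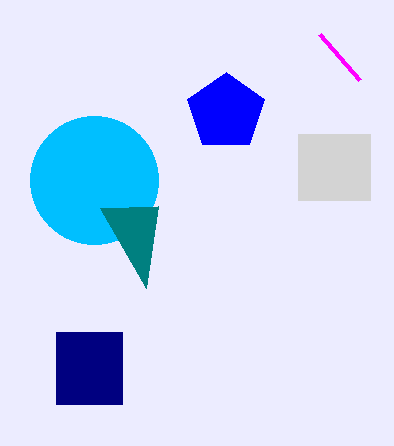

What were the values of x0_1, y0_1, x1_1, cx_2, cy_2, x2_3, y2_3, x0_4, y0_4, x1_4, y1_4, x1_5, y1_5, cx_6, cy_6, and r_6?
x0_1 = 298; y0_1 = 134; x1_1 = 370; cx_2 = 94; cy_2 = 180; x2_3 = 100; y2_3 = 208; x0_4 = 56; y0_4 = 332; x1_4 = 122; y1_4 = 404; x1_5 = 320; y1_5 = 34; cx_6 = 226; cy_6 = 112; r_6 = 40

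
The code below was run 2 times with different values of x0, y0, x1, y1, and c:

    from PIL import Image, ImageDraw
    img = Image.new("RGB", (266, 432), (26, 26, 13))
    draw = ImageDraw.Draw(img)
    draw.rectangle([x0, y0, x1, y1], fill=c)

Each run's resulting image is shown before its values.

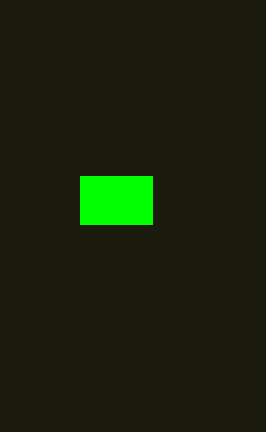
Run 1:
x0 = 80
y0 = 176
x1 = 152
y1 = 224
c = 'lime'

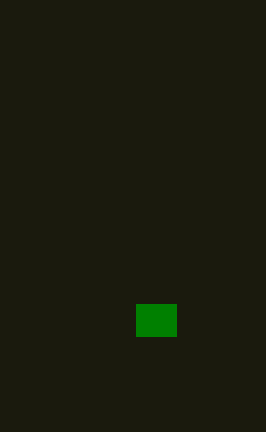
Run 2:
x0 = 136, y0 = 304, x1 = 176, y1 = 336, c = 'green'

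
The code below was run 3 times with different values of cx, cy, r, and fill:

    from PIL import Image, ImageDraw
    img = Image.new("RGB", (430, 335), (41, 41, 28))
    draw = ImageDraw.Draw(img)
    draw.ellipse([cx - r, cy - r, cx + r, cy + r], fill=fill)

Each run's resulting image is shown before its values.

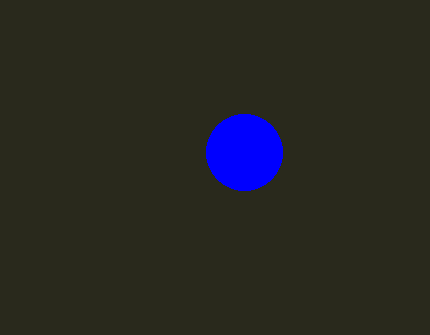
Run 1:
cx = 244; cy = 152; r = 38; fill = 'blue'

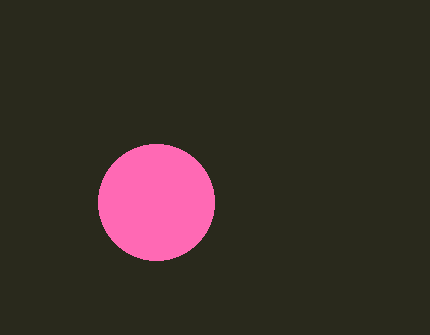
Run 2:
cx = 156, cy = 202, r = 58, fill = 'hotpink'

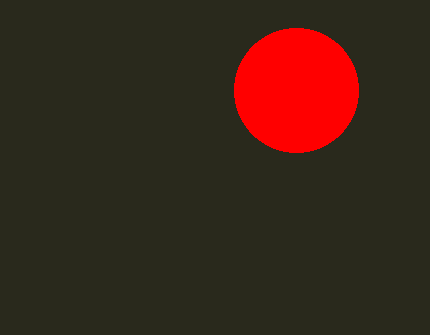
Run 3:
cx = 296
cy = 90
r = 62
fill = 'red'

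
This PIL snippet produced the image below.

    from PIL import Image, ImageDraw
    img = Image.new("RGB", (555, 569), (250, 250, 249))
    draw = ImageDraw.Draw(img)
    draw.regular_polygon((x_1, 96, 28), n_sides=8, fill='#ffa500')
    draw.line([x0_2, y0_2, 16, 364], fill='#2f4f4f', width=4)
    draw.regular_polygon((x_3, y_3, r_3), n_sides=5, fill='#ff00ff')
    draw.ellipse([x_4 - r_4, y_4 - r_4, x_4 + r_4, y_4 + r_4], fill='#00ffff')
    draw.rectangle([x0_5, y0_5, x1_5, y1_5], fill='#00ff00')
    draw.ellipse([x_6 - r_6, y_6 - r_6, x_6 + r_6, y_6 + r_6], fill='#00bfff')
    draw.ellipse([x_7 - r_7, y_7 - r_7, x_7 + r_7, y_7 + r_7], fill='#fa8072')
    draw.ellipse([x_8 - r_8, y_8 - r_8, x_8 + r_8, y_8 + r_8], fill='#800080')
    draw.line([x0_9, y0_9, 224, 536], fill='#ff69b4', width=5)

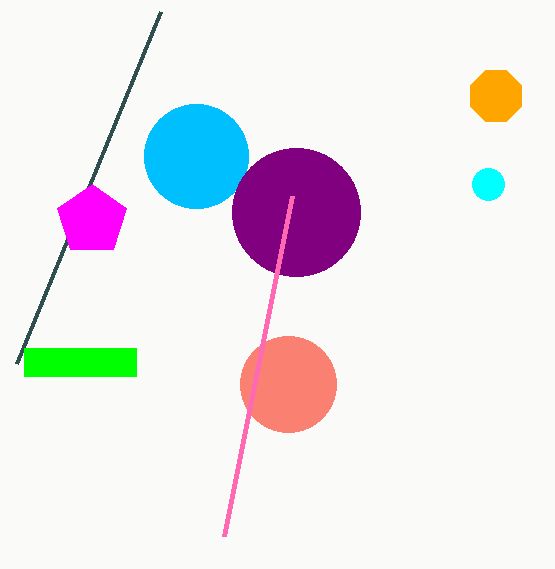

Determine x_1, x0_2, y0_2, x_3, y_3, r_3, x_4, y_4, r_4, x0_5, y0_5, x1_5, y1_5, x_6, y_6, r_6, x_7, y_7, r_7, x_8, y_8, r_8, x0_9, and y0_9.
x_1 = 496
x0_2 = 160
y0_2 = 12
x_3 = 92
y_3 = 220
r_3 = 36
x_4 = 488
y_4 = 184
r_4 = 16
x0_5 = 24
y0_5 = 348
x1_5 = 136
y1_5 = 376
x_6 = 196
y_6 = 156
r_6 = 52
x_7 = 288
y_7 = 384
r_7 = 48
x_8 = 296
y_8 = 212
r_8 = 64
x0_9 = 292
y0_9 = 196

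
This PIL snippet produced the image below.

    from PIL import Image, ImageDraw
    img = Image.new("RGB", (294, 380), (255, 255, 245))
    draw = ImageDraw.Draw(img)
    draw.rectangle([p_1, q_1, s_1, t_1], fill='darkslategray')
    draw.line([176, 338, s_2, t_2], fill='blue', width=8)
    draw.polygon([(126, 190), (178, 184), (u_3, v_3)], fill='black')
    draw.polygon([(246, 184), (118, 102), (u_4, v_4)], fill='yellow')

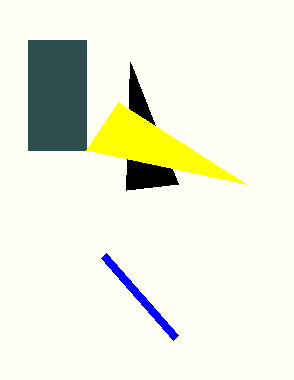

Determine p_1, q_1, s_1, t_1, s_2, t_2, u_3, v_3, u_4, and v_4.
p_1 = 28, q_1 = 40, s_1 = 86, t_1 = 150, s_2 = 104, t_2 = 256, u_3 = 130, v_3 = 62, u_4 = 86, v_4 = 150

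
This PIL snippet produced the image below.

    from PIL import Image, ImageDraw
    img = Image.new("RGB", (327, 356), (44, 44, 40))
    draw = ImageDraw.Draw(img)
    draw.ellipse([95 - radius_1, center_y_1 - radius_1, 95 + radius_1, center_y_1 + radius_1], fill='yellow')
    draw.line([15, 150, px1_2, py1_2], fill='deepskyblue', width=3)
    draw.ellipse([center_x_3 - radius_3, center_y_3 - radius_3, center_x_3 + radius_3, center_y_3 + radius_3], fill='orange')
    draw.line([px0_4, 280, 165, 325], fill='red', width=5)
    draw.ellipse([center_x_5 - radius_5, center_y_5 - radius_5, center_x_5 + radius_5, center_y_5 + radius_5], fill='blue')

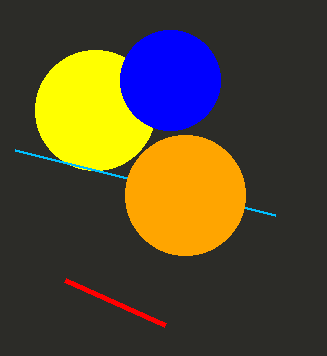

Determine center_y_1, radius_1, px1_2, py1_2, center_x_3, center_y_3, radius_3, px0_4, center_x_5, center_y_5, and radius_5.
center_y_1 = 110; radius_1 = 60; px1_2 = 275; py1_2 = 215; center_x_3 = 185; center_y_3 = 195; radius_3 = 60; px0_4 = 65; center_x_5 = 170; center_y_5 = 80; radius_5 = 50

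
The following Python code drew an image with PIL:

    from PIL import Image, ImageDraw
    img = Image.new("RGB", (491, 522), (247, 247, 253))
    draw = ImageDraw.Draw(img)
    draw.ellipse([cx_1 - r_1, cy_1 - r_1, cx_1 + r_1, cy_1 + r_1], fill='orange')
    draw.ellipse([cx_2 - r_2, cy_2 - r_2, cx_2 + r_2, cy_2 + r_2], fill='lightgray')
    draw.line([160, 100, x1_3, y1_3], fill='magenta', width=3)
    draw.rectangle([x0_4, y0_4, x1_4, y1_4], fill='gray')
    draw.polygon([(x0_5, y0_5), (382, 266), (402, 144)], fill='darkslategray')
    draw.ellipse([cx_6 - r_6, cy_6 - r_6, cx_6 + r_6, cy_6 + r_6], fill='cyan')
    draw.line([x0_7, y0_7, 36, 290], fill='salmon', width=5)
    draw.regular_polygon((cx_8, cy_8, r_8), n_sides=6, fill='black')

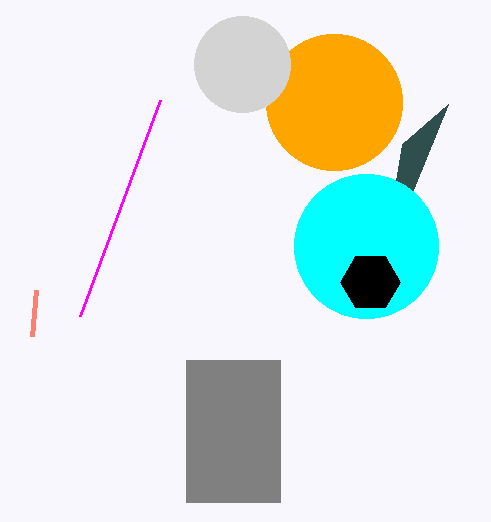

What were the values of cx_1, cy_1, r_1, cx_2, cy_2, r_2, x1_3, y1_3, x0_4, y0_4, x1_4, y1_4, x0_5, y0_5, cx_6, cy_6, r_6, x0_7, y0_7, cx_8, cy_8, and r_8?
cx_1 = 334, cy_1 = 102, r_1 = 68, cx_2 = 242, cy_2 = 64, r_2 = 48, x1_3 = 80, y1_3 = 316, x0_4 = 186, y0_4 = 360, x1_4 = 280, y1_4 = 502, x0_5 = 448, y0_5 = 104, cx_6 = 366, cy_6 = 246, r_6 = 72, x0_7 = 32, y0_7 = 336, cx_8 = 370, cy_8 = 282, r_8 = 30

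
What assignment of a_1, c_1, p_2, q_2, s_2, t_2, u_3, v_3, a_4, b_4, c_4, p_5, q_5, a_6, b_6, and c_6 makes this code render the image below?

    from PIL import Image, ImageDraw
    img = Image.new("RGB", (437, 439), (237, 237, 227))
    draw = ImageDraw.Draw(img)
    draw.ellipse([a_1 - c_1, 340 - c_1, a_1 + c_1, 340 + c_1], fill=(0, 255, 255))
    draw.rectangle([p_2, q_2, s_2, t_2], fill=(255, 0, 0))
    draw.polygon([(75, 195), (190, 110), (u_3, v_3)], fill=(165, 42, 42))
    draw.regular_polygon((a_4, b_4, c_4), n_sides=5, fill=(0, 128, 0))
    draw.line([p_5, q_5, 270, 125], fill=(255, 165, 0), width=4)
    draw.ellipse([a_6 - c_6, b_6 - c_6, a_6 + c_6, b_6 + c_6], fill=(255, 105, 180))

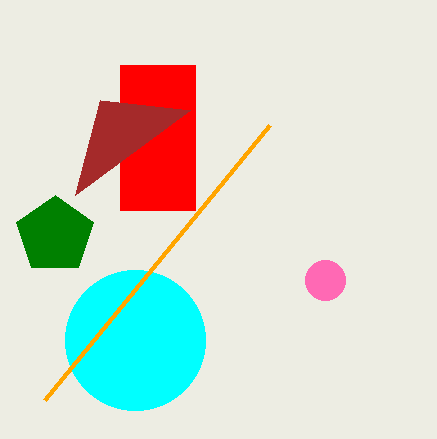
a_1 = 135
c_1 = 70
p_2 = 120
q_2 = 65
s_2 = 195
t_2 = 210
u_3 = 100
v_3 = 100
a_4 = 55
b_4 = 235
c_4 = 40
p_5 = 45
q_5 = 400
a_6 = 325
b_6 = 280
c_6 = 20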